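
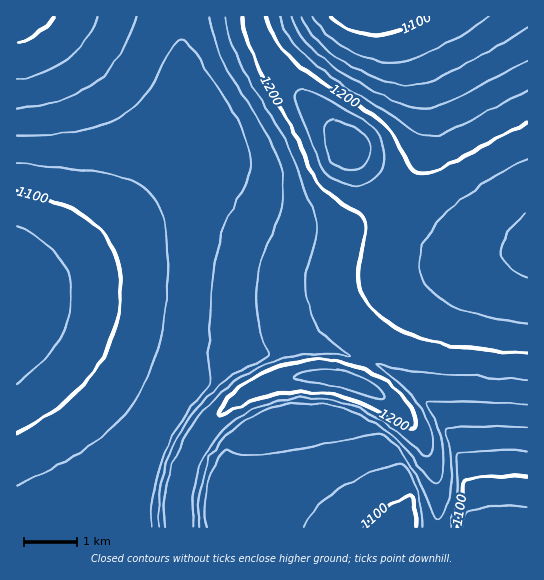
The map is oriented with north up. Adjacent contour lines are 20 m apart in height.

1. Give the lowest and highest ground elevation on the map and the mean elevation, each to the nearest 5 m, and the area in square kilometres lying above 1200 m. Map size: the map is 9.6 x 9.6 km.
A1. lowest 1060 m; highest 1255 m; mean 1155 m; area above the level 16.8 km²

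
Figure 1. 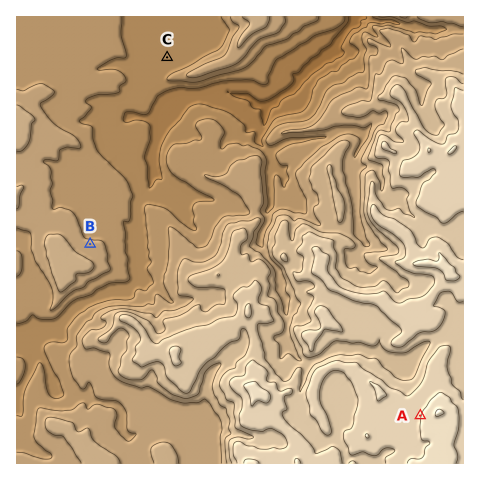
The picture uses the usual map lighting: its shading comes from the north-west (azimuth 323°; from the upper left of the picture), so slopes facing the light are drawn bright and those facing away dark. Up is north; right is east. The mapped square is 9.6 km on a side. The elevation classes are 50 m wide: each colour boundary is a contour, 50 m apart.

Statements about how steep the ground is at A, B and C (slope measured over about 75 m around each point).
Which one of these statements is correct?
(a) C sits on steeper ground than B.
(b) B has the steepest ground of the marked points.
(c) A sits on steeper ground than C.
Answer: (c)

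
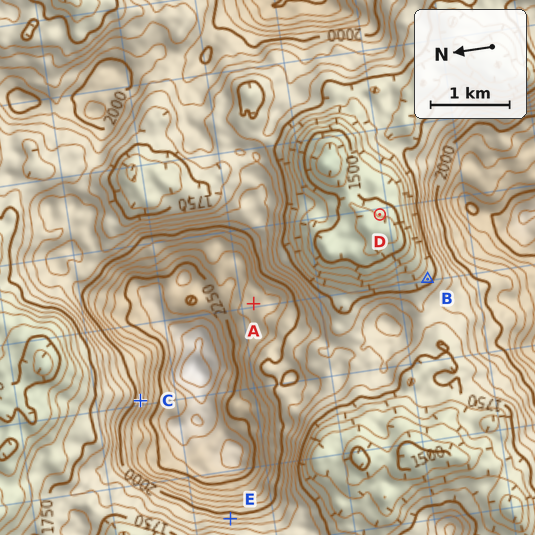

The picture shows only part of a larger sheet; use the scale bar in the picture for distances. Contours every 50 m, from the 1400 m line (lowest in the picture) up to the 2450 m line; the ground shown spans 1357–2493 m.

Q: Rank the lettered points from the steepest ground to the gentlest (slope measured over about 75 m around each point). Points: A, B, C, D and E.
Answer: C E B D A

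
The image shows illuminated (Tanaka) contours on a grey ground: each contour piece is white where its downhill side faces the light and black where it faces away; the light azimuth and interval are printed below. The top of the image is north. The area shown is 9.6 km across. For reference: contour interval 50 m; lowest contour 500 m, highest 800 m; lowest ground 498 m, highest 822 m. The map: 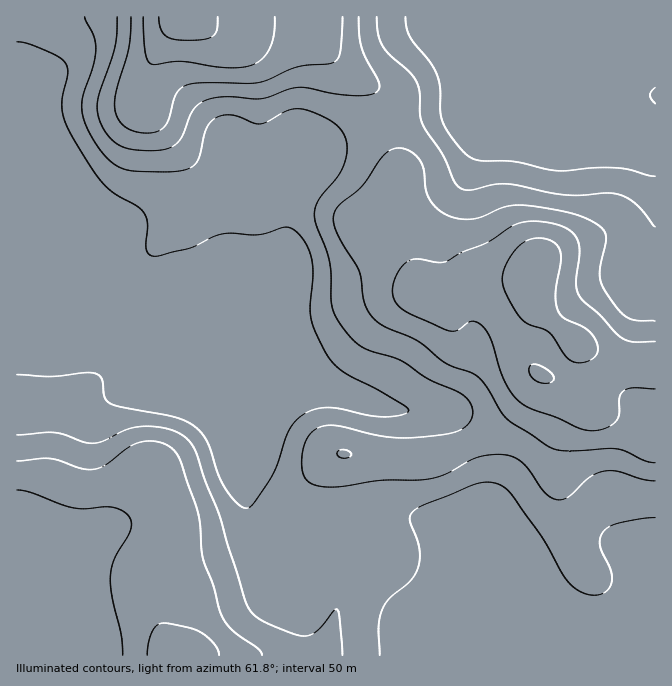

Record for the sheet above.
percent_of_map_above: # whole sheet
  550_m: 66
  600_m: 44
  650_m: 25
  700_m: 11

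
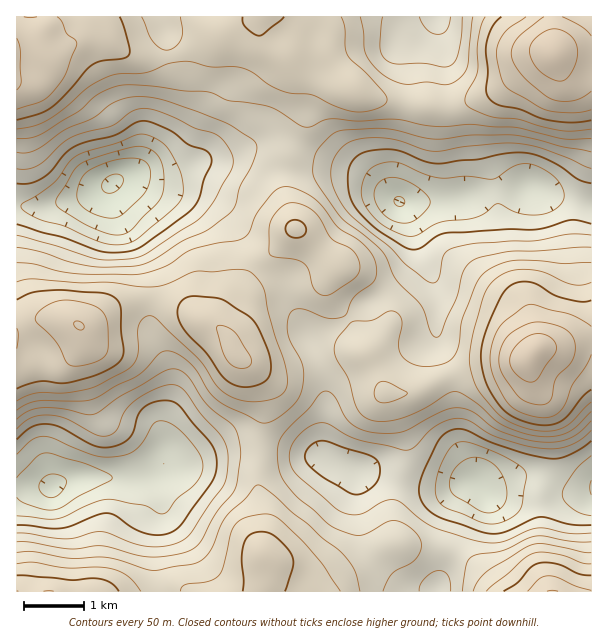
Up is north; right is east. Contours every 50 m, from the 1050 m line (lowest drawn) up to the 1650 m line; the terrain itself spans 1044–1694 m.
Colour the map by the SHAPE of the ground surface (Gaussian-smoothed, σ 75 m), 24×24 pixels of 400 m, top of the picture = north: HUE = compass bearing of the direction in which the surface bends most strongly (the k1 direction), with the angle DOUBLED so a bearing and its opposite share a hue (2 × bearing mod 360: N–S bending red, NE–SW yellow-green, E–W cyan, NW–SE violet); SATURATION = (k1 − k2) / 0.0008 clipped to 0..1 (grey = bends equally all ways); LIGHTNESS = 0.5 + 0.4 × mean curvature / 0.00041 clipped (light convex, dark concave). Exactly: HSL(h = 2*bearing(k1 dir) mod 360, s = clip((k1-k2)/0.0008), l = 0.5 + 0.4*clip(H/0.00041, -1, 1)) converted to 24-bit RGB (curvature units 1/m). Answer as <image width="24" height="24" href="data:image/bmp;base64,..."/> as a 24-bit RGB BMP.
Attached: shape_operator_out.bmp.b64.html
<image width="24" height="24" href="data:image/bmp;base64,Qk32BgAAAAAAADYAAAAoAAAAGAAAABgAAAABABgAAAAAAMAGAAATCwAAEwsAAAAAAAAAAAAAdme+i53MhmXu1tDqu5fbVBLxgZnpZWbIkDRzzURJy7+GUad7Za2Yq7KEnjuVmUpZi4Q5EBolFqqAOuFinVGJm8lvxt+UTzujl8G9bIG4dEOLwbJfqF9qQDmyjE27uBuhuTOdz6qk1ujZlKzSZZjBj3WutBvDzHC4orzQGUPtP//2XvL4JEjq3e7etsbXZibHqrN0iTSCljhi2rFQg4U9OkUqNiIwhjl8toe7uOO/19KsgHyfbIqaZEOYZzLAvrPXt9HjWqL3hdPeKWCNJEpT4vsxjIMoU4EwO3INGBAjsHVLzrGXxUmanEyMJ05vP36UeLF+3qldzeFmgIZfl2VqQVFvRDx82tZ/x8gmKGAaf4UsJA8ZQCUT9fEAd34SN3EJP0gVGCMQKEQAbGkAcl8MZYc2PXNmLEpLdkcy+NZPvvNPSZ14hkt8dDlHJyk56YIT77ovaYcrICMQIhEcTXQ33OtSvHcynqooRXxzWiJceT8kq7sHM8YAIYc5TDFPPTopQGIx4PFx/PmCNUIbMBsWYSMRMSwObqYR7s9oo25TRx9OJg0ObG4GVlYAkZoAYpcSDiMlLChEp1aZ2vHhuefhIjuXMiBLdUxYNpw1oOY0/7dAgzw1HRs7rSeOvn1yW8g/leUafUUnJwgrxCCWwi4u0rZgq/V9KO1CORNXKVZHEe4YY/QctZomJBMnIS5eo0OJxJtAc8Yd0dheubF8C0KxMiLD483iy7/a2pbMeEu/GQegTR6659rx2ezy3OrvymzhplH/n5L1h9DGrr1TiYpGQYCWDS1UTDqK2LSludmtf9+xnr/VKQ6TK1yNf8p/rczcvabx15/+KADZWCnn2dubzfeqxLpXzxvmUHXSdxfi67DO0srmrc7zVUXpKgVvMm15u+682/DnsOPaRUHCWQWpd1S4ld2LPL44NopgizKrlQDXUTjZ5d/s9uLVj2m8N47NbiaDWzF9w9usuuG4VlSndQ2NcAark+fRlPS4o9KfvLl1Qx1GQR9SRc+Ky7KY1m5tOWlHGylCPDRxULLBpuC18tnj4cb1slfjqUfvmbXx2evy5bjbuCq/JxWPUIXq2PPwmtnIu2dWuzQ3ahJkknw4EckOLX5L06uQk3zECx+IQFKsUrRRg9IxnekprmhcvCrddMq7fuTfjYHH5JfuzY//glT/XaXUnrdyq09TsXxyuDSFXSOd1J7A1KlnFW8sE/c9amqcPBRkOWhxkcK0rtDBstemUoZ7UDloar9wQ6ZCPJlPQKiaqUzL7i3rzFiywoR+iW2SvlN8ui5fWUw4WsJi28zhzeLvQcvsWxmtXSaRXcrBP+a0pNW8zZ7JzTrPZ2OshcCpqm+oaqNfMlg5IRIZhT07uISgzI+twWaYlD2U8xuj2aufU/6sifTj1vD1aDT0OwCKu6befsfZabCga6dIeU5QsV6Gia6XZl4KZXoXg4Y1Ui5BOCZNS4w/Z4U9pj82xVxIeUOHaJLO3+zg2/DnIsVviockIxAbOQ8mhsIWdGosiVshb6MkQVQ5hXA3x9AQq48APnoAHlMKGisbMVFCbUg+hHAmWncwtmtRtLZrMbZhtu9q66gvgjMcTSkOKAsRJykKl6oCOEgReaAdfLkkLiUcUi8RvWMA09GXvdSJPi8aHioJDywHFCMQ0ss6LqM9QW86zqhXo6hAybYS1rAZckAykxpFRSBQg2FFq807WHdNWbYshWQcIxEQYmUgybNQzN5GyJ5DiSmIqF2HH5p0EVVYaswuiZUzOlQrZMMlkaFSx4RezoIzeCsvWSEgYTBRZJ1Yv8R8aHlPiWosXy0fUS8xeLIxObEZgcJmpLFdP3K8jKvfhWjWHzpvV4VUrahpTa+RX7pmYnpVpZBX2VBnrgxewF6GPa/fhbHhqrPbqm3mzWTee1TKjnDIocSzkLmfs6Xo3MDgR5mvOWA9iC1MRkF+YLSQW7uie7WuoV+djVZ1g6tjWzjBt7jv0+n4psX/c4z+pqzuo0n/4I/3yHvidnXKzcverMvmUE2w3qS6pVnVozvSWU2/e8/reanWh2mobIlYV3VueJailsKtQZO2d+CnqOq8OiODSWKPUUuUTBFm4RRZ1XmSs3i0wOimVcamOjuptJaF2V3WclHQr/HyU3vbgjvXtGHDs5y+W3m7eMm7rq2RXnmijt1NlJgjHRgpYZhCXDVpIgdByZuhu7ffwsLq5+nifX/PejbazJXVc1HAjZrJiL2fVkKATyxpg73GtJvOuly6oa5ZVatVYXaMx8yelmehNjZ7UKJOHR1QGRZmkuCog8q9tYLD5urRuGbY"/>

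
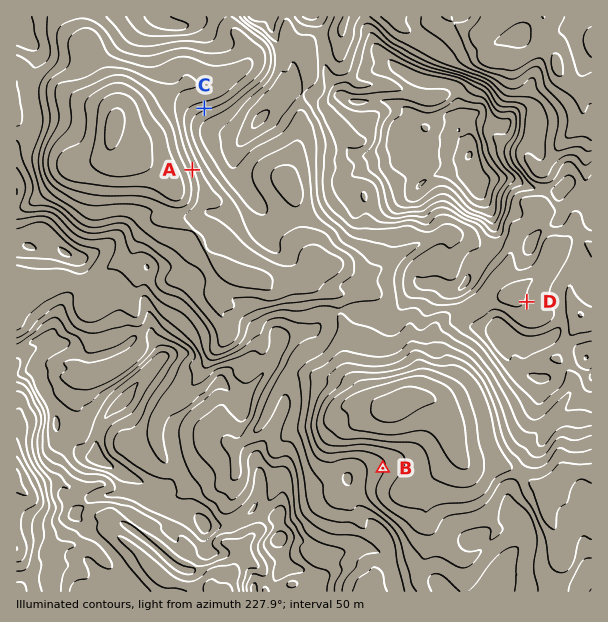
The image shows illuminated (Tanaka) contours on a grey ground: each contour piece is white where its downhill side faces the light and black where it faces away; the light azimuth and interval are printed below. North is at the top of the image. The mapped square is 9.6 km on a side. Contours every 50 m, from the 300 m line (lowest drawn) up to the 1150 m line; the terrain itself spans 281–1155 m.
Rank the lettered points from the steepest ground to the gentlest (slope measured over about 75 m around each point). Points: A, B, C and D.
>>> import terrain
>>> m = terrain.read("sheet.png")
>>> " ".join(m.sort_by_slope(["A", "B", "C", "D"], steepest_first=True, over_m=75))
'A C B D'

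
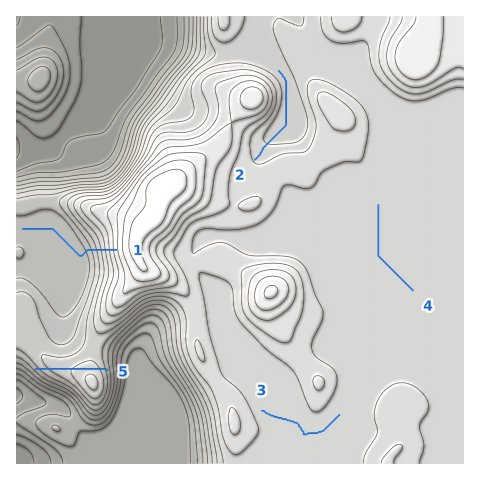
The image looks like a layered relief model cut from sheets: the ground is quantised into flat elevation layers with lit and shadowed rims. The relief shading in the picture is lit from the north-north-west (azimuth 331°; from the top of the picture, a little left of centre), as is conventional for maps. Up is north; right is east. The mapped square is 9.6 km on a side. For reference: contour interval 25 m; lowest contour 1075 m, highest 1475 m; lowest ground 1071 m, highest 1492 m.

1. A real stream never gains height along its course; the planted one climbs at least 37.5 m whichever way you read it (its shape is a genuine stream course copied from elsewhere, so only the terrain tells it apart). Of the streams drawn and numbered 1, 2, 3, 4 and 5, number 5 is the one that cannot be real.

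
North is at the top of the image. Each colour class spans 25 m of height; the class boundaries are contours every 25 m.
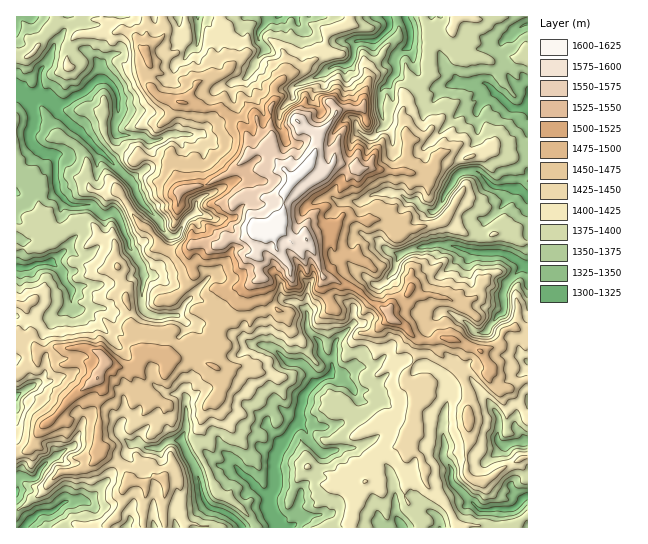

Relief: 1315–1620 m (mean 1420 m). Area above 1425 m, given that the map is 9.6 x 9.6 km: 39.1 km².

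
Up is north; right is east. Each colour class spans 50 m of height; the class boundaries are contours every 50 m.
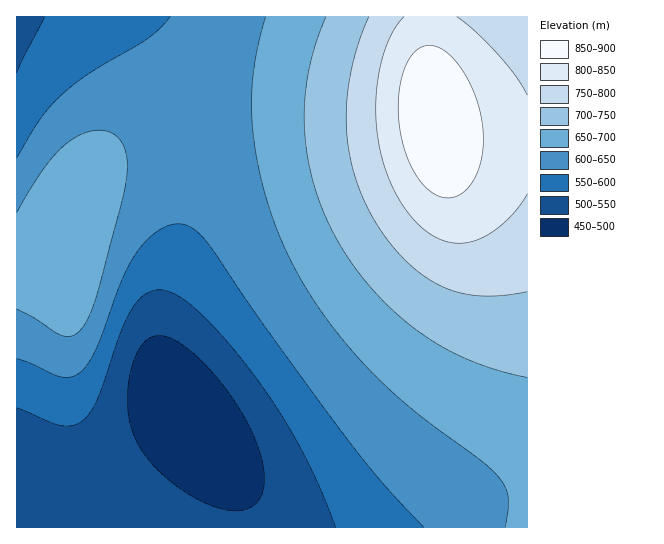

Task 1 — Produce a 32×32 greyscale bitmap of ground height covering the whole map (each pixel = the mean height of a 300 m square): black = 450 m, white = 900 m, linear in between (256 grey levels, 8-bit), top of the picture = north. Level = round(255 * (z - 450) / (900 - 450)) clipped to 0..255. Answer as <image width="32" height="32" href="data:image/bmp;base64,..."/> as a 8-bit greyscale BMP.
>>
<image width="32" height="32" href="data:image/bmp;base64,Qk02CAAAAAAAADYEAAAoAAAAIAAAACAAAAABAAgAAAAAAAAEAAATCwAAEwsAAAABAAAAAAAAAAAAAAEBAQACAgIAAwMDAAQEBAAFBQUABgYGAAcHBwAICAgACQkJAAoKCgALCwsADAwMAA0NDQAODg4ADw8PABAQEAAREREAEhISABMTEwAUFBQAFRUVABYWFgAXFxcAGBgYABkZGQAaGhoAGxsbABwcHAAdHR0AHh4eAB8fHwAgICAAISEhACIiIgAjIyMAJCQkACUlJQAmJiYAJycnACgoKAApKSkAKioqACsrKwAsLCwALS0tAC4uLgAvLy8AMDAwADExMQAyMjIAMzMzADQ0NAA1NTUANjY2ADc3NwA4ODgAOTk5ADo6OgA7OzsAPDw8AD09PQA+Pj4APz8/AEBAQABBQUEAQkJCAENDQwBEREQARUVFAEZGRgBHR0cASEhIAElJSQBKSkoAS0tLAExMTABNTU0ATk5OAE9PTwBQUFAAUVFRAFJSUgBTU1MAVFRUAFVVVQBWVlYAV1dXAFhYWABZWVkAWlpaAFtbWwBcXFwAXV1dAF5eXgBfX18AYGBgAGFhYQBiYmIAY2NjAGRkZABlZWUAZmZmAGdnZwBoaGgAaWlpAGpqagBra2sAbGxsAG1tbQBubm4Ab29vAHBwcABxcXEAcnJyAHNzcwB0dHQAdXV1AHZ2dgB3d3cAeHh4AHl5eQB6enoAe3t7AHx8fAB9fX0Afn5+AH9/fwCAgIAAgYGBAIKCggCDg4MAhISEAIWFhQCGhoYAh4eHAIiIiACJiYkAioqKAIuLiwCMjIwAjY2NAI6OjgCPj48AkJCQAJGRkQCSkpIAk5OTAJSUlACVlZUAlpaWAJeXlwCYmJgAmZmZAJqamgCbm5sAnJycAJ2dnQCenp4An5+fAKCgoAChoaEAoqKiAKOjowCkpKQApaWlAKampgCnp6cAqKioAKmpqQCqqqoAq6urAKysrACtra0Arq6uAK+vrwCwsLAAsbGxALKysgCzs7MAtLS0ALW1tQC2trYAt7e3ALi4uAC5ubkAurq6ALu7uwC8vLwAvb29AL6+vgC/v78AwMDAAMHBwQDCwsIAw8PDAMTExADFxcUAxsbGAMfHxwDIyMgAycnJAMrKygDLy8sAzMzMAM3NzQDOzs4Az8/PANDQ0ADR0dEA0tLSANPT0wDU1NQA1dXVANbW1gDX19cA2NjYANnZ2QDa2toA29vbANzc3ADd3d0A3t7eAN/f3wDg4OAA4eHhAOLi4gDj4+MA5OTkAOXl5QDm5uYA5+fnAOjo6ADp6ekA6urqAOvr6wDs7OwA7e3tAO7u7gDv7+8A8PDwAPHx8QDy8vIA8/PzAPT09AD19fUA9vb2APf39wD4+PgA+fn5APr6+gD7+/sA/Pz8AP39/QD+/v4A////ACgpKywsLCwrKSclIyAfHyElKjA3PURJTlNXW19jaXB5JScpKioqKigmJCAeGxobHiMqMjlBR01SV1teYmZrcHUlJykqKiooJiMfGxgWFhgdIyw0PUVMUVZbX2JmaW1xdCYpKisrKicjHxoVEhASFhwlLzhBSVBWW19jZmptcHN2KSwuLy0qJSAaFA8NDA8WHigzPUZOVVpfY2dqbnF0dnguMDIzMSskHBUPCgkKEBgiLTlDTFNaX2Roa29ydXh6fDM2OTk1LSMZEQoHBwsSHCg0P0lRWF5jaGxwc3Z5fH6AOj1BQTwwIxYNCAYIDhgjLztGT1ddY2htcXR4e36Ag4RCRkpKQzUkFgwICAwVHys3QkxVXGJobXF2eX2Ag4WHiUtQVFVNOycXDgsNEx0oND9JU1phZ2xxdnt/goaIi4yOVlpfYFdDLBsSERQcJjE8R1BYYGZscXZ7gISIi46QkpNgZWpsYkw0IhkZHiYwOkVOVl5ka3F2fIGGio6SlJaXmGpudHVrVjwqIiIoMDlDTFRcYmlvdXuBh4yRlZibnJ2ecnZ7fXRfRjMsLDI5QkpSWWBnbXR6gYeNkpicoKKjo6N3fIGDemZPPTY2O0FJUFdeZGtyeX+GjZOan6SoqqqqqXuAhYd/bVhHPz9DSE5VW2Job3Z9hIyTmqGorbCysbCvfYKHiYJzX1BIR0lOU1lfZWxzeoKKkZmhqbG2urq5t7R9g4iKhXdmWFBNT1JWXGJob3d+h4+XoKmyusDDw8C9unuCiIqGemteVlNTVlleZGtyeoKLlJ2msbvFy83Lx8O/d4CHiYZ9cGRcWFdZXGFnbnV+ho+Zoq24xM/W19TOycRxfISHhX5zaGBcWlteY2lweIGKk52ns8DO2eDg29TNyGp2f4SDfXVrZF9dXWBla3J6g42Woay5x9bj6uni2dHLYW54fn98dW1mYV9fYmZtdHyFj5mksL7O3+zy8Ofd1M1YZnB3enhzbWdjYWFjaG51foeRm6azwtPl8/n16t/VzlBdaG9zc3BsZ2RiYmRpb3Z/iJKcqLXF1+r4/ffs39XOSlVfZ2ttbGlmY2JjZWpwd3+Jk52otsba7fv+9+ve1M1ETldeY2ZnZmRiYmNlanB3f4mSnai2x9vu+vz06NvSyz9IT1ZbX2FhYWBhYmVqcHd/iJGbp7TF2ez3+O/j187IPEJJT1RYW1xdXl9hZWlvdn6HkJqlssPW5/Hx6NzSysQ5PkNJTlJVWFpbXWBjaG51fYWOl6Kvv9Dg6Off1cvFwDY7P0RJTVBTVlhbXmJnbXN7g4uUnqq5ydfe3dbNxb+7NTg8QEVJTFBTVllcYWZrcnmAiJGaprPBzdPSy8S+ubY="/>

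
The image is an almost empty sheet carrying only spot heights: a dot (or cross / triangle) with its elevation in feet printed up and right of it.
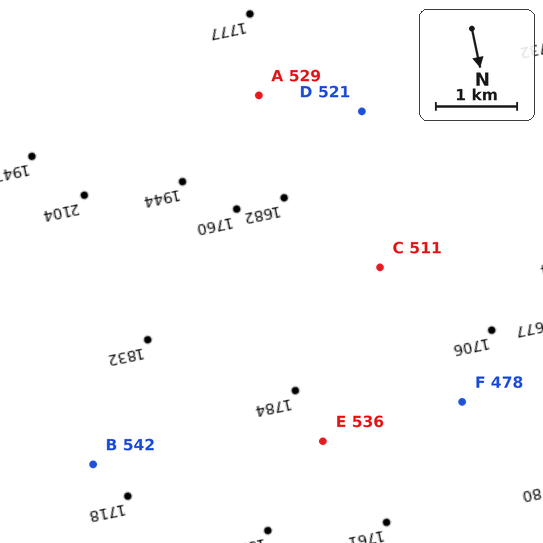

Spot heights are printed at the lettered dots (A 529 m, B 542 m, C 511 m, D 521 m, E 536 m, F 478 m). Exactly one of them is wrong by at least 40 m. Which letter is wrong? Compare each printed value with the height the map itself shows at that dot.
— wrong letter F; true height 528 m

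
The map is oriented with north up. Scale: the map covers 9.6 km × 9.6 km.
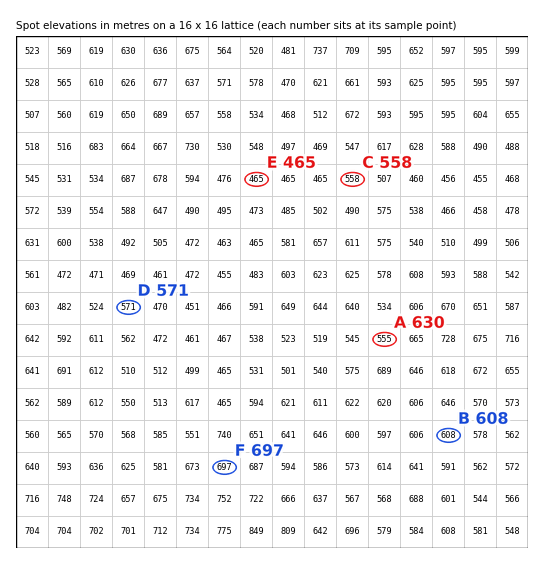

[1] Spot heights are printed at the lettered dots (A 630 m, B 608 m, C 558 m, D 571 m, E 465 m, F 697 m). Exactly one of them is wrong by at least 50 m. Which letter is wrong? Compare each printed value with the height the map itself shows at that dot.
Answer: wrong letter A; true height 555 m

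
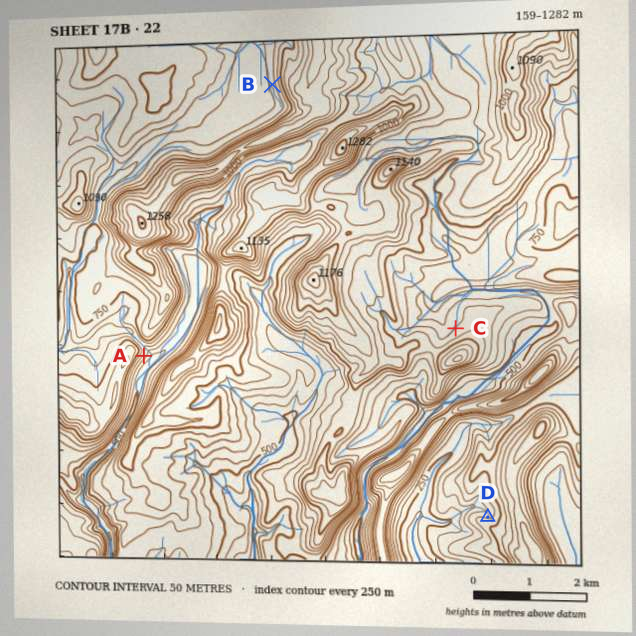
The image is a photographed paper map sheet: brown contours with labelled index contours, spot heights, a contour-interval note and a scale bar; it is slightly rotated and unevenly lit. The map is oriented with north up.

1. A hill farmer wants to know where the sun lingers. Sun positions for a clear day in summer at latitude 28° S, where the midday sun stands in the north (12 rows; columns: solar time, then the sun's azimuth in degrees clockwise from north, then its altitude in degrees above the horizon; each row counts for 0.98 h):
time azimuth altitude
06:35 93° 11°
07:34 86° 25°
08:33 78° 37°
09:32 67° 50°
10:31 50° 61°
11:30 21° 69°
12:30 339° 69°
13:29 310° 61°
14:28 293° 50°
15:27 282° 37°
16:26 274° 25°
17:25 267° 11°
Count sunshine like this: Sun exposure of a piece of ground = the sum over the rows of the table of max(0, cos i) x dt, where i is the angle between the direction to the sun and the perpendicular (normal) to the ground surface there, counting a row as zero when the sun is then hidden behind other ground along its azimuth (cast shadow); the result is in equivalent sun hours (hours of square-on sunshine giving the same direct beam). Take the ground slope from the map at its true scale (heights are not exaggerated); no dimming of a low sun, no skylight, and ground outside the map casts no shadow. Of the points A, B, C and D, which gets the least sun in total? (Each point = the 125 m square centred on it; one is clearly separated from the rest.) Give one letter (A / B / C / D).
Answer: A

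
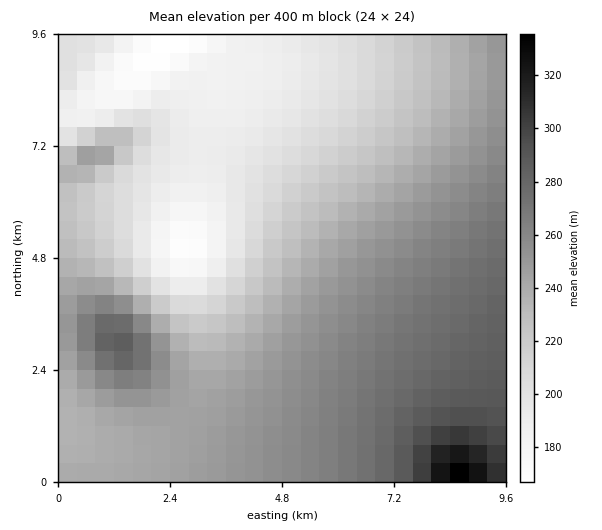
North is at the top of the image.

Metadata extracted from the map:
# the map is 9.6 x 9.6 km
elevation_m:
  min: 165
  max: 340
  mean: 235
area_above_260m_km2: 22.5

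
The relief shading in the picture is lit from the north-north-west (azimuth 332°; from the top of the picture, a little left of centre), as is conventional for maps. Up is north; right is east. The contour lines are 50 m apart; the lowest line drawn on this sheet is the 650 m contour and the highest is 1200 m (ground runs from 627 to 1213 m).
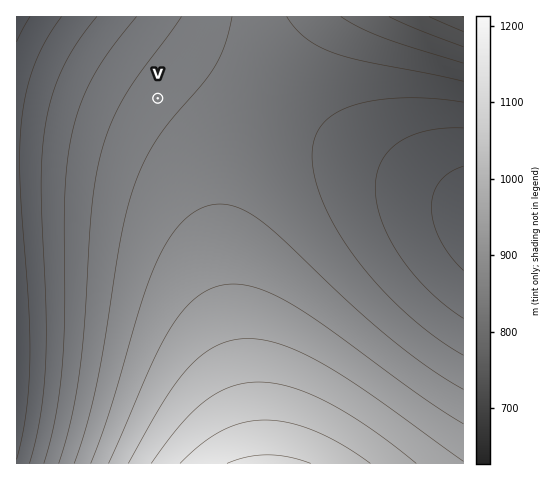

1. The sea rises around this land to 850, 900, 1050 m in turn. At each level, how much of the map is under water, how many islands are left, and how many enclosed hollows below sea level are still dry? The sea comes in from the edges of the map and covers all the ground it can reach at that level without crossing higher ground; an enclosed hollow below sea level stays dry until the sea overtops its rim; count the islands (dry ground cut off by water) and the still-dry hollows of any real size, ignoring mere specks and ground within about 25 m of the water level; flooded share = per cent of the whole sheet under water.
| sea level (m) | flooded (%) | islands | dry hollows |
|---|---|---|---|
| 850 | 25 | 0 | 0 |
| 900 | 41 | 0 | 0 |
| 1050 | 86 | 0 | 0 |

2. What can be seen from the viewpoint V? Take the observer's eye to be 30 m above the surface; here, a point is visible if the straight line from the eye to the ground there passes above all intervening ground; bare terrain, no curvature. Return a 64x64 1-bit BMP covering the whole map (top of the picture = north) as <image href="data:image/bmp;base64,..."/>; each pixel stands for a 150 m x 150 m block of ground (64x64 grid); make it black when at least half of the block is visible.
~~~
<image width="64" height="64" href="data:image/bmp;base64,Qk0+AgAAAAAAAD4AAAAoAAAAQAAAAEAAAAABAAEAAAAAAAACAAATCwAAEwsAAAIAAAAAAAAA////AAAAAAAAf////////wB/////////AH////////8AP////////gA////////8AB////////gAH///////4AAf///////AAA///////4AAD///////AAAP//////4AAAf//////AAAB//////4AAAH//////AAAAf/////4AAAA//////AAAAD/////4AAAAP/////AAAAA/////4AAAAB/////AAAAAH////4AAAAAf////AAAAAB////4AAAAAH////AAAAAAf///4AAAAAB////AAAAAAD///4AAAAAAP///AAAAAAA///8AAAAAAD///gAAAAAAP//8AAAAAAB///gAAAAAAH//8AAAAAAAf//wAAAAAAB//+AAAAAAAH//wAAAAAAA///AAAAAAAD//4AAAAAAAP//gAAAAAAB//+AAAAAAAH//wAAAAAAAf//AAAAAAAD//8AAAAAAAP//wAAAAAAB///AAAAAAAH//8AAAAAAAf//wAAAAAAD///gAAAAAAP//+AAAAAAB///8AAAAAAH///wAAAAAAf///gAAAAAB////gAAAAAH////gAAAAAf////8AAfwB/////////AH////////8Af////////wB/////////AD////////8AH////////wAP////////AAf///////8AAf///////w=="/>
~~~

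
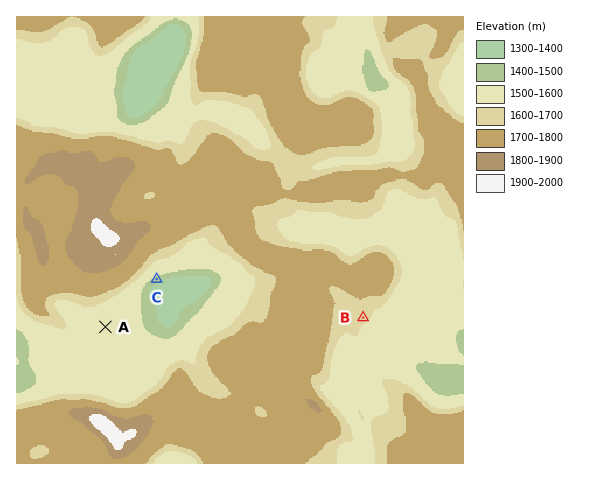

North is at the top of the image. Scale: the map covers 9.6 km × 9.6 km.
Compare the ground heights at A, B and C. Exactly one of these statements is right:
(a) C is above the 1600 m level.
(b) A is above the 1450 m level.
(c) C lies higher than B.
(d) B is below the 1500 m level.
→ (b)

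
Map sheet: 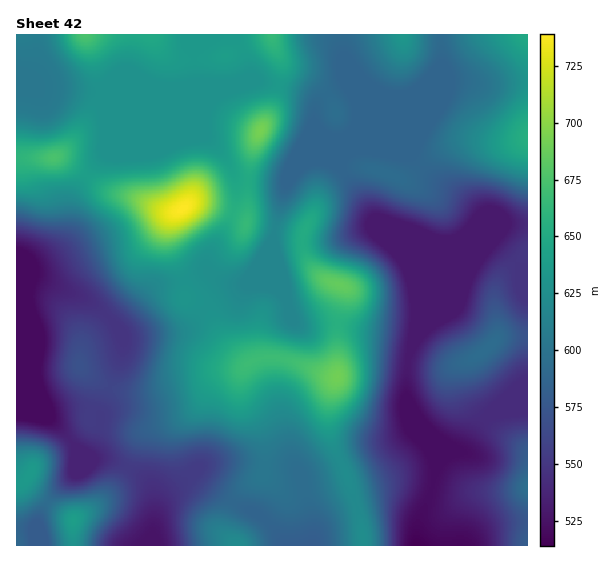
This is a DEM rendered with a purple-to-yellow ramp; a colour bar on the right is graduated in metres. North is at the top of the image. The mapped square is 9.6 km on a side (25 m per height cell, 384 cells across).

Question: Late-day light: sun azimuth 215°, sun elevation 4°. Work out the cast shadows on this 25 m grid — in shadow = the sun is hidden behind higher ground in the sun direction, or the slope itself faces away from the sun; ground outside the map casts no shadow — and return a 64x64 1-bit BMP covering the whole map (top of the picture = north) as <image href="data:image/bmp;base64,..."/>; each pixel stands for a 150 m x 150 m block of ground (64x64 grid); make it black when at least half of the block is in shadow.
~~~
<image width="64" height="64" href="data:image/bmp;base64,Qk0+AgAAAAAAAD4AAAAoAAAAQAAAAEAAAAABAAEAAAAAAAACAAATCwAAEwsAAAIAAAAAAAAA////AAAAAAAAQAAAAAcAAAAAAAwABwAAAAAAHAAPAAAAAAAcAA+AAAGAAAAAD4AAB+AAAAAPgAAH8AAAAA+AAA/4AAAAHwAAD/gAAAAeAAAP+AAAAD4AAB54AAAAPgAAfgAAAAA+AAD+AAAAAD8AAP4AAAAAPwAA/wAAAAAHAAD/AAAAAAAAAH4AAAAAAAAAHgAAAAAAAAAAAAAAAAAAAAAAAAAAAAAAAAAAAAAcAAAAAAAAAD4AAAAAAAAAfgAAAAAAAAB/AAAAAAAAeH8AAAAAAAH4fwAAAAAAAfgfgAAAAAAA8A+AAAAAAAAAB4AGAAAAAAADwAYAAAAAAAfAAAAAAAAAD8AAAAAAAAAfwAAAAAAAAP/AAAAAAAAD/8AAAAAAAAf/wAAAAAAAB//AAAAAAAAH/8AAAAAAAAP/wAAAAAAAAf/gAAAAAAAA/8AAAAAAAwB/wAAAAAADgz8AAAAAAcODmAAAAAHj48OAAAAAB/fhw4AAAAAH/+DBAAAAAAH/8AAAAAAAAH/gAAAAAAAAA+AAAAAAfAAB4AAAAAD8AAAAAAAAAHwAAAAAAAAAMAAAAeAAAAAAAAAD4AAAAAAAAAHwAAAAAAAAAPAAAAAAAAAAMAAAAAAAAAAAAAAAAAAAAAAAAAAAAAAAAAAAAAAAAAAwAAAAAAAAADgAAAAAAAAAOAAAAA=="/>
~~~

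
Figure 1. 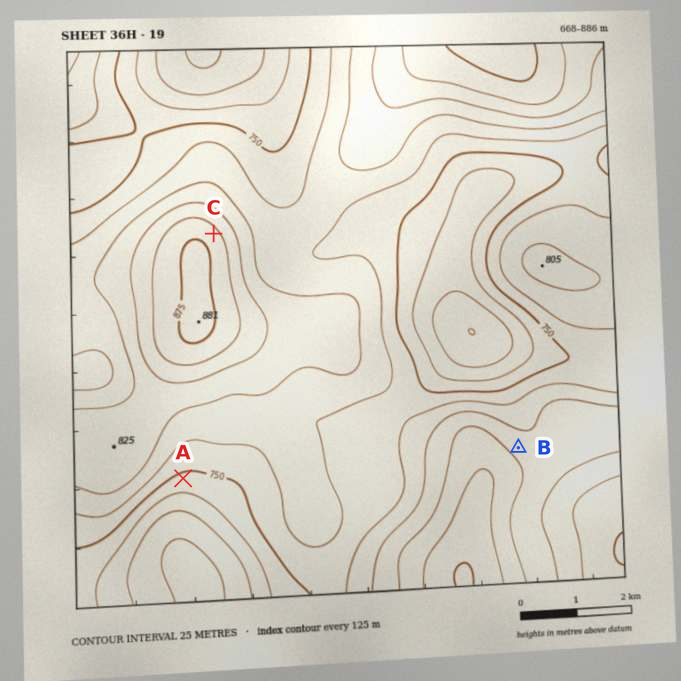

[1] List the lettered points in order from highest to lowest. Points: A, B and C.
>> C B A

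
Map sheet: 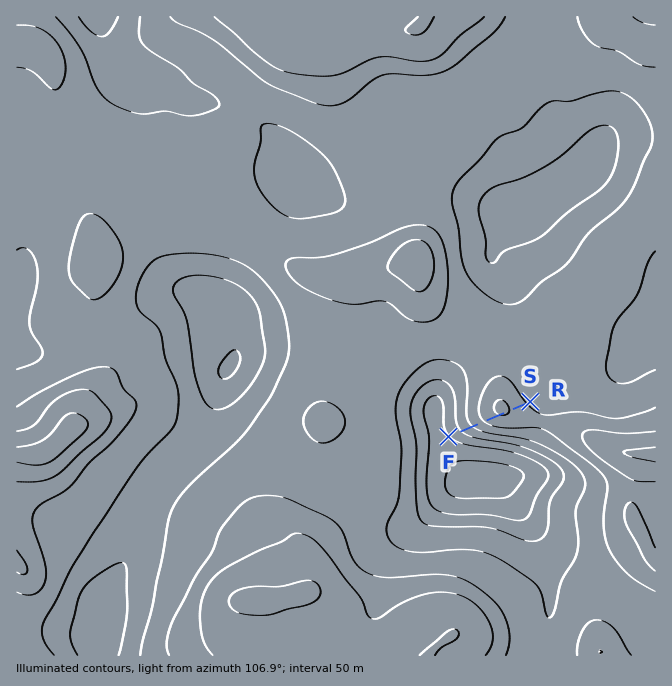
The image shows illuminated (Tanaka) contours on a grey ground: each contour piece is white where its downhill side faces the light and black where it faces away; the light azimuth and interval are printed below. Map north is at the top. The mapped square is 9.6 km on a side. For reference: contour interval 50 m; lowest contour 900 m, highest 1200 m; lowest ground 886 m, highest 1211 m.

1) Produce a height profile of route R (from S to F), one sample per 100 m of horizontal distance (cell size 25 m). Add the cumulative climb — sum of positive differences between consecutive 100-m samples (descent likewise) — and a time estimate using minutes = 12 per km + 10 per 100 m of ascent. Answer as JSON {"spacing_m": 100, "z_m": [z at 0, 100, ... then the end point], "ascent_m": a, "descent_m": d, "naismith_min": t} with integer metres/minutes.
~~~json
{"spacing_m": 100, "z_m": [1011, 991, 971, 954, 947, 950, 965, 987, 1013, 1039, 1066, 1094, 1122, 1147, 1153], "ascent_m": 206, "descent_m": 64, "naismith_min": 37}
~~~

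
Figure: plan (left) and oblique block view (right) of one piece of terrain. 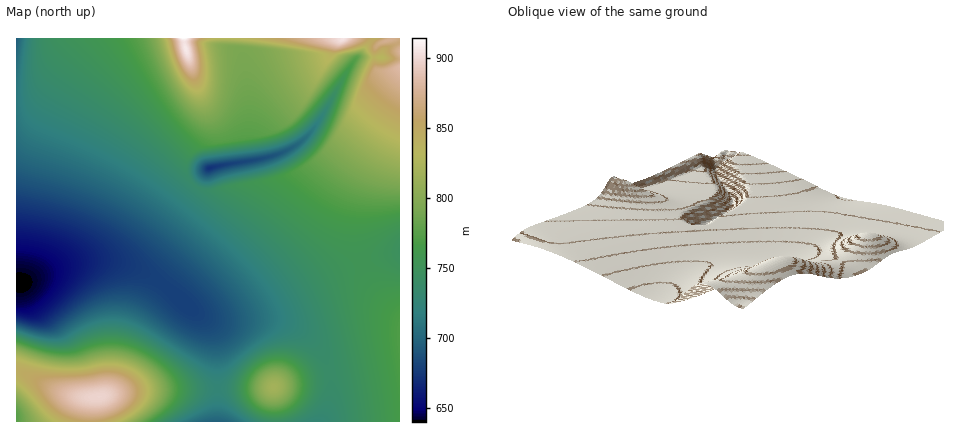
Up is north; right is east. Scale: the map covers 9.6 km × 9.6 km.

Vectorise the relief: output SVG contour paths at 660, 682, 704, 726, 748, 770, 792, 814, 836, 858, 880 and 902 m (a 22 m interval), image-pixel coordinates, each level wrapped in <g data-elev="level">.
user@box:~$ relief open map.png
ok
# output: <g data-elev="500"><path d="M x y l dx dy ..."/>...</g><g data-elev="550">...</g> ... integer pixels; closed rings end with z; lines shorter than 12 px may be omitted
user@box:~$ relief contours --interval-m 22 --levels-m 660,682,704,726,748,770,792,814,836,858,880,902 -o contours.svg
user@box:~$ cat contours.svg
<g data-elev="660"><path d="M16 229l28 5 21 8 13 10 4 6 1 6-2 8-7 12-14 16-14 13-12 5-18-3"/></g><g data-elev="682"><path d="M16 192l36 8 24 8 22 9 22 11 19 14 57 50 11 14 3 10-1 6-5 2-6 1-6-1-14-7-28-24-12-4-12-1-16 2-16 7-45 31-13 0-20-6"/><path d="M207 173l-2-1-1-4 4-3 39-3z"/></g><g data-elev="704"><path d="M195 422l21-5 8 1 10 4"/><path d="M204 179l-4-4-2-5 2-6 4-3 66-10 16-4 18-7-11 10-19 11-16 5-32 7-16 6z"/><path d="M16 144l5 6 7 4 48 16 36 16 26 14 26 18 38 30 30 28 18 26 5 10 2 8-3 10-10 12-14 11-12 4-10-2-14-5-19-10-33-22-20-7-14 0-14 3-14 7-19 13-7 1-15-1-23-6"/><path d="M20 38l-4 24"/></g><g data-elev="726"><path d="M173 422l21-12 24-18 22 20 14 10"/><path d="M202 185l-6-5-4-8 2-8 6-6 6-2 58-8 18-5 18-9 22-21 2 1-5 14-9 14-10 10-12 8-24 10-36 8-18 7z"/><path d="M30 38l-2 42 2 14 6 8 10 8 58 29 32 19 32 24 66 52 26 24 19 24 14 24 4 10 1 8-2 6-4 4-28 11-14 10-32 30-27-21-29-19-20-12-16-7-14-1-14 1-14 5-17 9-9 2-16-2-26-8"/></g><g data-elev="748"><path d="M160 422l15-10 9-8 5-10 1-8-3-8-8-8-13-11-16-11-18-9-16-3-20 1-24 10-10 1-20-2-26-9"/><path d="M270 418l12 0 12-4 11-8 6-12 3-12-3-12-7-10-10-6-16-2-14 4-14 10-10 14-1 12 5 12 12 9z"/><path d="M400 261l-5-9 1-6 4-5"/><path d="M58 38l11 12 53 48 66 62 14-8 62-9 24-8 17-11 29-34 4-2-6 19-9 23-9 14-10 11-12 9-14 7-44 13-8 4 32 19 25 19 29 26 15 18 9 20 14 54 10 44 5 34"/></g><g data-elev="770"><path d="M149 422l13-10 8-8 5-8 2-6-2-8-5-8-9-10-13-8-16-8-14-3-18 0-24 8-14 1-18-3-28-9"/><path d="M272 412l10-1 8-5 7-6 4-10 0-8-3-10-6-6-10-4-10 0-10 4-9 8-5 10 0 10 5 8 9 7z"/><path d="M400 322l-2 12 2 20"/><path d="M130 38l23 44 19 30 20 22 10 7 6 4 56-7 14-4 12-5 14-13 36-42 12-11-17 51-10 24-12 16-22 20 29 22 24 12 24 4 32-3"/></g><g data-elev="792"><path d="M139 422l19-16 6-8 2-6-1-8-4-8-7-7-10-7-14-7-16-3-16 1-22 6-18 0-18-4-24-8"/><path d="M268 404l8 0 6-2 5-4 4-6 1-6-1-6-3-6-6-3-6-2-8 2-7 5-4 6-1 6 2 7 4 5z"/><path d="M16 401l8 11 4 10"/><path d="M151 38l14 36 13 22 14 18 8 4 6 2 9-3 7-9 6-14 8-33 6-7 4 1 8 6 40 55 10-8 44-50 6-4 6 0 2 4-36 92 15 14 19 12 18 7 22 4"/></g><g data-elev="814"><path d="M128 422l19-14 6-8 3-6-1-8-3-6-12-13-14-6-14-2-12 1-22 4-20 0-18-4-24-7"/><path d="M271 394l5-1 4-4 0-5-4-4-5 0-4 4 0 6z"/><path d="M16 391l11 11 15 20"/><path d="M160 38l11 30 8 16 11 13 10 5 4-1 3-3 5-10 1-20-3-22 3-4 13 0 22 1 50 9 3 2 8 22 5 9 28-29 20-5 5 7-13 30-10 30 0 7 11 11 15 11 14 8 16 6"/></g><g data-elev="836"><path d="M116 422l20-12 5-6 4-8 1-6-2-6-4-7-8-5-10-5-12-1-30 4-24 0-18-3-22-6"/><path d="M16 380l12 11 20 22 11 9"/><path d="M380 60l-3-2 0-2 5-1 3 3z"/><path d="M166 38l8 24 7 14 9 10 6 3 6-3 3-10 0-14-3-18 2-3 8-3"/><path d="M246 39l65 11 13 2 6 4 36-9 7 11-12 26-5 13 0 5 20 18 24 14"/></g><g data-elev="858"><path d="M87 420l21-2 10-5 9-5 6-6 3-8 0-6-3-6-11-7-14-2-26 3-32 2-9 4-1 4 3 6 13 17 14 8z"/><path d="M171 38l11 29 6 9 6 3 4-3 2-6 0-12-3-16 4-4"/><path d="M283 38l53 13 19-5 12-8"/><path d="M381 38l-7 6 0 6 2 0 6-4 8 0 1 6 4 8-9 5-12 1-4 6-1 8 13 15 18 12"/></g><g data-elev="880"><path d="M85 412l17 0 13-6 8-8 1-6-1-4-7-5-10-2-34 5-10 4-2 6 5 6 9 6z"/><path d="M400 64l-6 4 6 7"/><path d="M174 38l8 23 4 6 4 2 4-1 1-4 0-10-3-12 3-4"/><path d="M312 38l10 6 16 4 12-4 7-6"/></g><g data-elev="902"><path d="M179 38l3 4 2 10 4 5 2-1 0-4-3-10 2-4"/></g>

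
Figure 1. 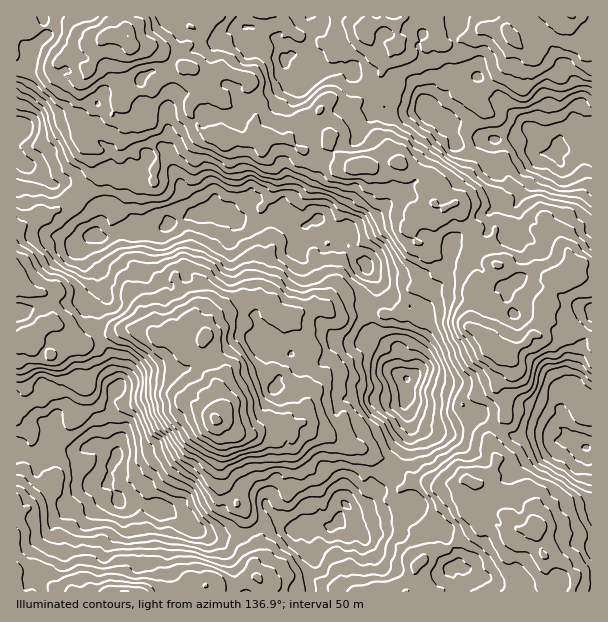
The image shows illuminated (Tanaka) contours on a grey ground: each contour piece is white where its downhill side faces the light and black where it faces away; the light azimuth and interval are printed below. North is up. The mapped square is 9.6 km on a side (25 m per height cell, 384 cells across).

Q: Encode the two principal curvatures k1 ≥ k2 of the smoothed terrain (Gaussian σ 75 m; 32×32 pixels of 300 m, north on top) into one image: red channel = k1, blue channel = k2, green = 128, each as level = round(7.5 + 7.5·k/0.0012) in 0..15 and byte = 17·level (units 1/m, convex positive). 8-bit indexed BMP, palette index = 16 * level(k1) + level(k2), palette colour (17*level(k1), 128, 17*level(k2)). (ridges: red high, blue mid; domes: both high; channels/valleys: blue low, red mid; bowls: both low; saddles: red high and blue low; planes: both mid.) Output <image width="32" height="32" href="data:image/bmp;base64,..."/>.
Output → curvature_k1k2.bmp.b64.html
<image width="32" height="32" href="data:image/bmp;base64,Qk02CAAAAAAAADYEAAAoAAAAIAAAACAAAAABAAgAAAAAAAAEAAATCwAAEwsAAAABAAAAAAAAAIAAABGAAAAigAAAM4AAAESAAABVgAAAZoAAAHeAAACIgAAAmYAAAKqAAAC7gAAAzIAAAN2AAADugAAA/4AAAACAEQARgBEAIoARADOAEQBEgBEAVYARAGaAEQB3gBEAiIARAJmAEQCqgBEAu4ARAMyAEQDdgBEA7oARAP+AEQAAgCIAEYAiACKAIgAzgCIARIAiAFWAIgBmgCIAd4AiAIiAIgCZgCIAqoAiALuAIgDMgCIA3YAiAO6AIgD/gCIAAIAzABGAMwAigDMAM4AzAESAMwBVgDMAZoAzAHeAMwCIgDMAmYAzAKqAMwC7gDMAzIAzAN2AMwDugDMA/4AzAACARAARgEQAIoBEADOARABEgEQAVYBEAGaARAB3gEQAiIBEAJmARACqgEQAu4BEAMyARADdgEQA7oBEAP+ARAAAgFUAEYBVACKAVQAzgFUARIBVAFWAVQBmgFUAd4BVAIiAVQCZgFUAqoBVALuAVQDMgFUA3YBVAO6AVQD/gFUAAIBmABGAZgAigGYAM4BmAESAZgBVgGYAZoBmAHeAZgCIgGYAmYBmAKqAZgC7gGYAzIBmAN2AZgDugGYA/4BmAACAdwARgHcAIoB3ADOAdwBEgHcAVYB3AGaAdwB3gHcAiIB3AJmAdwCqgHcAu4B3AMyAdwDdgHcA7oB3AP+AdwAAgIgAEYCIACKAiAAzgIgARICIAFWAiABmgIgAd4CIAIiAiACZgIgAqoCIALuAiADMgIgA3YCIAO6AiAD/gIgAAICZABGAmQAigJkAM4CZAESAmQBVgJkAZoCZAHeAmQCIgJkAmYCZAKqAmQC7gJkAzICZAN2AmQDugJkA/4CZAACAqgARgKoAIoCqADOAqgBEgKoAVYCqAGaAqgB3gKoAiICqAJmAqgCqgKoAu4CqAMyAqgDdgKoA7oCqAP+AqgAAgLsAEYC7ACKAuwAzgLsARIC7AFWAuwBmgLsAd4C7AIiAuwCZgLsAqoC7ALuAuwDMgLsA3YC7AO6AuwD/gLsAAIDMABGAzAAigMwAM4DMAESAzABVgMwAZoDMAHeAzACIgMwAmYDMAKqAzAC7gMwAzIDMAN2AzADugMwA/4DMAACA3QARgN0AIoDdADOA3QBEgN0AVYDdAGaA3QB3gN0AiIDdAJmA3QCqgN0Au4DdAMyA3QDdgN0A7oDdAP+A3QAAgO4AEYDuACKA7gAzgO4ARIDuAFWA7gBmgO4Ad4DuAIiA7gCZgO4AqoDuALuA7gDMgO4A3YDuAO6A7gD/gO4AAID/ABGA/wAigP8AM4D/AESA/wBVgP8AZoD/AHeA/wCIgP8AmYD/AKqA/wC7gP8AzID/AN2A/wDugP8A/4D/AOjVooPEk7XQxINQcOBAYLX1cpOUo8Kipeal6NTHs7Vh1ILXk8elxaWkYYH1tGF0g/iUc8fno2Dn++m2pLhwoHLXt7ellNWlhZWV9/fFopTnxJG1+aWTk6DRppRjs5DHxaXXttellLelxfn49fTh5frV+ujIx6Sk6OeCpGJyYpVylJTYldb65vf59oOSQOX0tbbE+baVw/nUgYK1pJODlaeD07PIuPemxKb6k6Cx+MWSptf5krWh5XCDk7WngnJwobPGYMa35qO3pLaisNnG+MSUxOe0xaKwgWBgtLWhhLbY9Nezx5P6tZTElKWQyLWUcdi2gXCgw7WmoveAcqTq1uqitcLW2PjZ5MdyYmBQoKJhopCTc5T46Pn2hJD2xOvX+aLY1oC2tfmUUqRAMKPVkYJixXORhPfVxaL10mCmuOZQtJPXtLHy4INhcLNwYuXYtZHJwvj3+telUNTTwdXG1aPQ++SCof76k4GFhIGU1/qTc6SUkqT51ZTm1ZGScPnq94DCkPbE5/n00+XmkXH1k7bFlGK0+vj695SkkmCx+eizYrDBYKDlxoGSpJLxxfrV2IDG1sPE1ue2pnJQkbCQscKQkMKi84BwYIGlUJLn2JWStOa06dTFstRQYHLGkKKksPzSksjW6KSEtWGDg7S2gnCxYJLicJG25pCy1/nXcKX5kKCAxMbXoabYtYKjsXFw1ZGBo7H1s5XGtXGmtqWixMWSw3HT5ZSUtXG0geeldIPpyIKi+fe0xca1lLLVtnNwgnKm+fqkg1Czk1Bz98a01Pq2tfL92bKQs8e1cJDFuIBg9/fo9/vz9/bqssbYt4Rh55Wm1eK2YILG6YHG98iVkLaiopS356Lp5fr017fq5NbV+fT715JgpIK14qWjo5KDldZyoIDG16W11Mfo2Maj2MXn+aSi1KSlYkCC1dejYHGjltf4w6SUk0Ci09fm5PnD+aKTxrO117Zxk3PUk8O16bL656XFpKbHkfWj5ZK0kZCjoZBQYMFQwHCz1Nih2Mf6ssKlx0CCpLXn5qPEYMJgxICzwvTEk1CkxfrlxaHp6MmT+tOBodaVg4P3lIBgw3KSlNdQxdVxlKb2xdL35Ni218X457LVw3G0g/WA2ObHk7fBkMSm1vfz+/jIomDj+aXF1ramk5D5kaOS+LKlg7XCxfqjUMSjk4L6pYFg9tRw6KP6sYGDYKLj99XEc7SkgDD3xfby6dW0xbWlxvmyg5HUksPTo3C0wrWS0+GAs2HG0PnX2KPotYJ0pYal6LakcpT4ccf3tYNggmCAssbW5umk1KOyk8RwpWLmccKhxVCT5KSjk9S0kpNgQLT5lLO1+ubEs9e2glCjksaC+HGRcfeUUbQ="/>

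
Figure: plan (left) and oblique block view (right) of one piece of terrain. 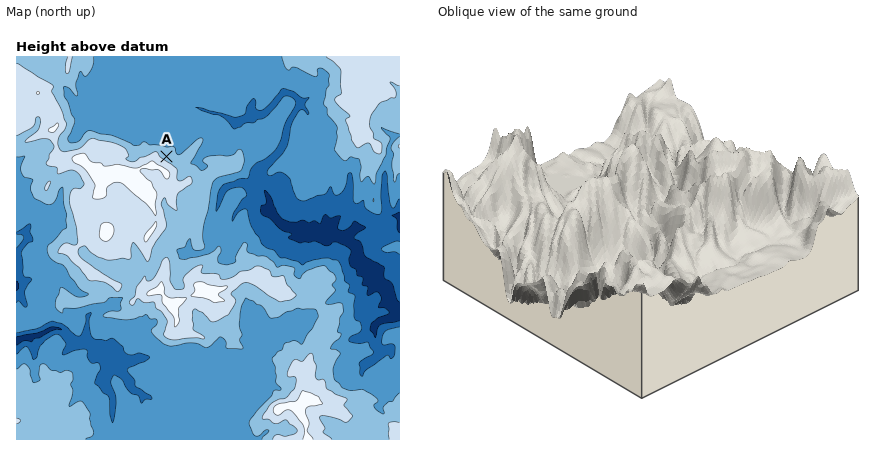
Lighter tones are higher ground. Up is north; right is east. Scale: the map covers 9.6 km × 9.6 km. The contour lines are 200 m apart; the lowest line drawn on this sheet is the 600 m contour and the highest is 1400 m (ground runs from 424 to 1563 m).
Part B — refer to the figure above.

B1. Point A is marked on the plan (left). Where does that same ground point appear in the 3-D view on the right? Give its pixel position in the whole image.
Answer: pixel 722 212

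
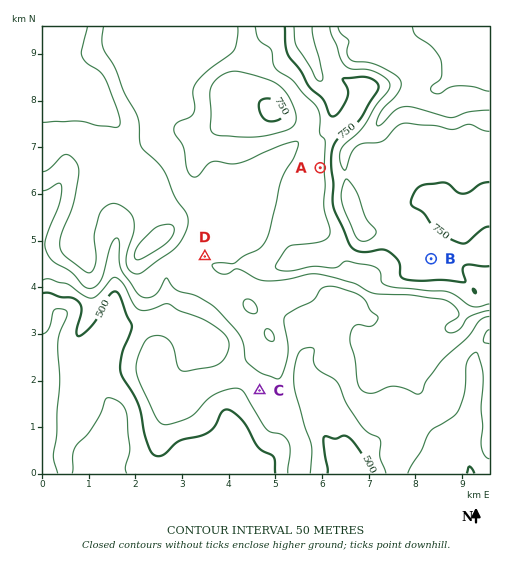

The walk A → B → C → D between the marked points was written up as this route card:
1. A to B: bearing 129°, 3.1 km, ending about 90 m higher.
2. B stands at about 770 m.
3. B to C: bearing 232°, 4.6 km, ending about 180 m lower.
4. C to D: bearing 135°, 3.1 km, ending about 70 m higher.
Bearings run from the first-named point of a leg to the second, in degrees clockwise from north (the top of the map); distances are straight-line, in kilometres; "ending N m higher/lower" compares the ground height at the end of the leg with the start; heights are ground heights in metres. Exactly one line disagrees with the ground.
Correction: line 4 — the bearing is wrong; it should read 338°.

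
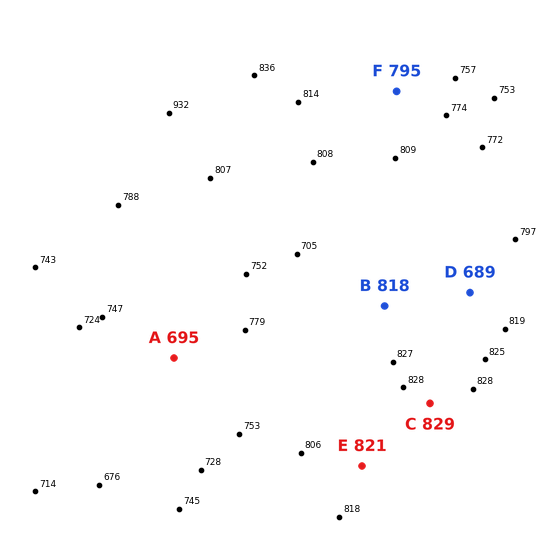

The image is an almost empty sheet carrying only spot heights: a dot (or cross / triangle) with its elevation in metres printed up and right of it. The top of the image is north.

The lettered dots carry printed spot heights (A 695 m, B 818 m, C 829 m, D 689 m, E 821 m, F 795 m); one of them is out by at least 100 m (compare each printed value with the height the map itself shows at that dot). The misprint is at D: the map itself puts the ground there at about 814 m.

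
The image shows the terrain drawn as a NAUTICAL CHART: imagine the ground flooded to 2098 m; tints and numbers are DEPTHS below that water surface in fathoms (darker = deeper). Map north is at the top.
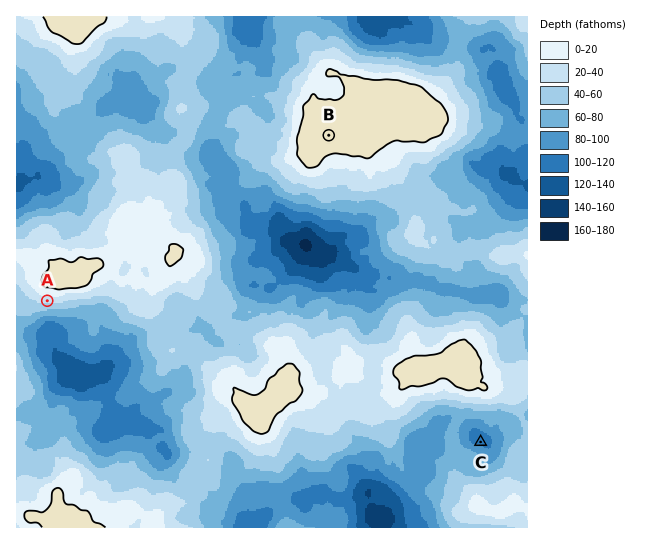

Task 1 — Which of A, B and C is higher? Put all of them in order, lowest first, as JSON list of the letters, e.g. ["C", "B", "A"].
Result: ["C", "A", "B"]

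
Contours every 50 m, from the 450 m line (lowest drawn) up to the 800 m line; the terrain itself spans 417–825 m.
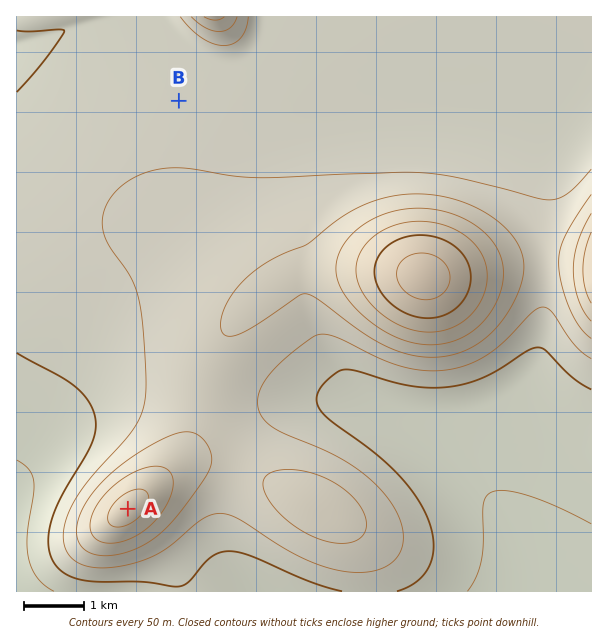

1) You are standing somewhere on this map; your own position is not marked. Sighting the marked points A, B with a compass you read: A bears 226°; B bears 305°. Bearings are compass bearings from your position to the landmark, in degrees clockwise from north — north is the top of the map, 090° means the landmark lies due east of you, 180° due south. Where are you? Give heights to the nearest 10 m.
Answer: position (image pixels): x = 394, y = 252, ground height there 770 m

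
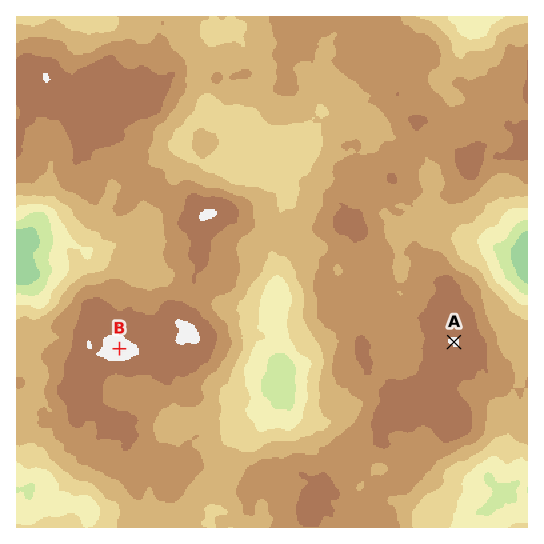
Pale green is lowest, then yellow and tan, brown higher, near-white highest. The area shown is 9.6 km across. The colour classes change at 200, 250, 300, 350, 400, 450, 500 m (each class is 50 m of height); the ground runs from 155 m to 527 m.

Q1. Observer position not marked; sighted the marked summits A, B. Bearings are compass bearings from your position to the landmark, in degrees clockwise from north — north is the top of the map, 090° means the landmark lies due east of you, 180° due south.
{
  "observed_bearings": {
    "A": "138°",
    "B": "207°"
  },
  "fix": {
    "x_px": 242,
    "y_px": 107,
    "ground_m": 350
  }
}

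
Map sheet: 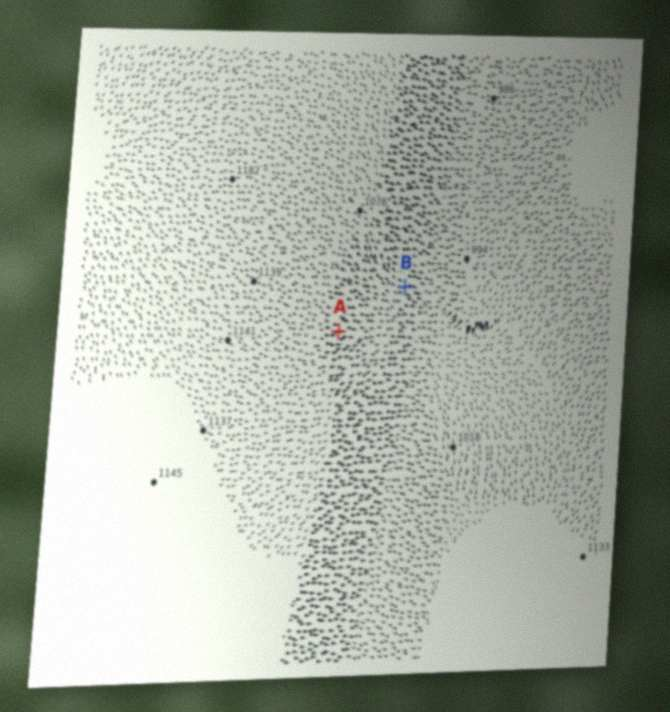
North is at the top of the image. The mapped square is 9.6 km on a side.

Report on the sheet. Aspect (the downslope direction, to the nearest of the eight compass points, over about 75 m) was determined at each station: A E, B E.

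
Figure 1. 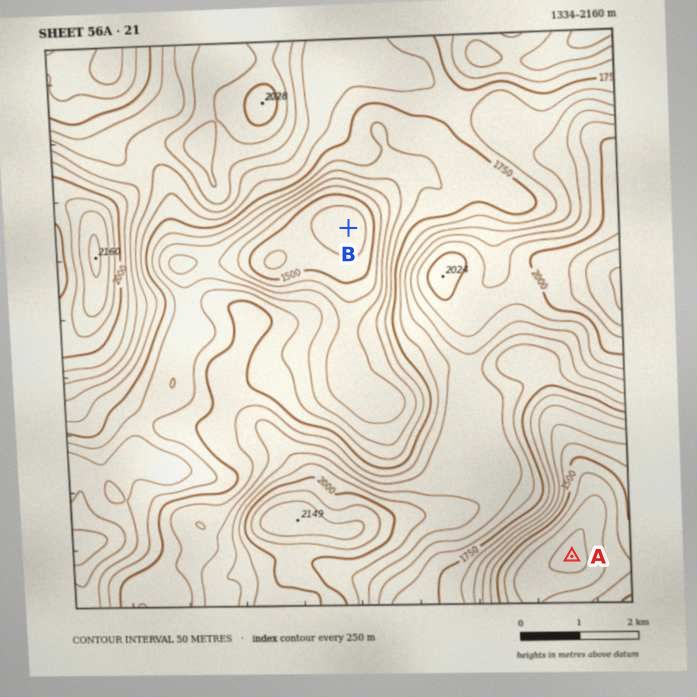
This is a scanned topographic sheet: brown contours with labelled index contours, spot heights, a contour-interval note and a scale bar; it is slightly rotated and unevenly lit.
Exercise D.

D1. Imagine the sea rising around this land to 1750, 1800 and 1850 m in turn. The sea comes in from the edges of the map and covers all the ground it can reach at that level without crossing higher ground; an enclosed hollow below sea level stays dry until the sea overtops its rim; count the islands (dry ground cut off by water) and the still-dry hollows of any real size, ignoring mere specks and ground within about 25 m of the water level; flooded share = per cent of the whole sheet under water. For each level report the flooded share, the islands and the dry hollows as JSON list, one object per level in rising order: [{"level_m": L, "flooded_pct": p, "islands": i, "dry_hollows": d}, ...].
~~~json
[{"level_m": 1750, "flooded_pct": 41, "islands": 0, "dry_hollows": 0}, {"level_m": 1800, "flooded_pct": 53, "islands": 0, "dry_hollows": 0}, {"level_m": 1850, "flooded_pct": 65, "islands": 0, "dry_hollows": 0}]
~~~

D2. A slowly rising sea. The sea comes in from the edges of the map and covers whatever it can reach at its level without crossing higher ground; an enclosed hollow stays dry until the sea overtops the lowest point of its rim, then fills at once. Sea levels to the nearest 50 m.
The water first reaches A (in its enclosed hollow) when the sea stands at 1400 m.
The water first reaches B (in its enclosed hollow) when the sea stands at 1700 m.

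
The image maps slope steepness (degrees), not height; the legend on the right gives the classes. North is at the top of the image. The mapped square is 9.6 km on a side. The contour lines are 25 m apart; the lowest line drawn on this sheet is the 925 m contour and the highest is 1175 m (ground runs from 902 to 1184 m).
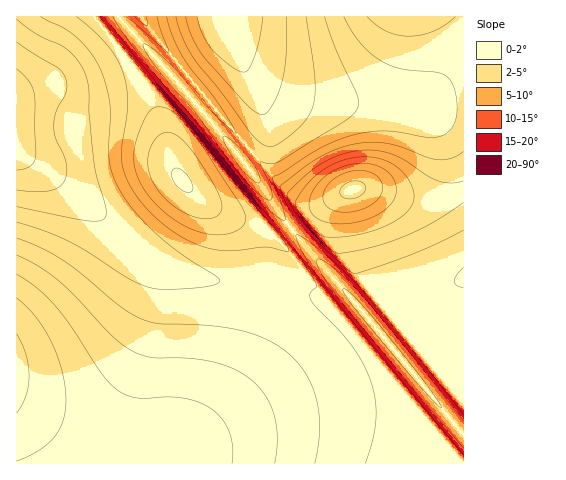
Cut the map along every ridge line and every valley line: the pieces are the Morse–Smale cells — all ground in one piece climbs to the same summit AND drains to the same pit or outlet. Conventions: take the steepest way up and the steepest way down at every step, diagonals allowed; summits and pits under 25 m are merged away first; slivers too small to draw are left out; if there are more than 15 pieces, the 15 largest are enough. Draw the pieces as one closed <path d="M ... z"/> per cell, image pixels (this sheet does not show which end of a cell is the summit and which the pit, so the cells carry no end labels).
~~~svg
<path d="M17 150l-1 255 89 59 56 0 37-34 34-45 22-43 9-28 6-27-20-5-41-2-18-5-25-12-21-14-92-74z"/><path d="M249 74l17 46-3 13-12 18 41 43 10 6 18 2 32-12-2 11 6 41 6 30 8 15 19 27 42 49 16 16 16 10 1-284-12 0-21 4-20 0-96-9-34-8-25-12z"/><path d="M94 16l-78 1 0 133 36 25 92 74 21 14 25 12 18 5 41 2 20 5 11-45-16-16-28-7-22-11-17-11-14-15-11-17-10-40-22-48z"/><path d="M340 286l-15 10-11 0-45-9-6 27-9 28-22 43-34 45-36 34 45-22 44-15 55-11 45-3 65 1 16 14 30 35 2 0 0-29z"/><path d="M463 16l-238 0-2 10 25 48 22 13 18 7 35 7 67 5 21 3 20 0 33-5z"/><path d="M404 413l-74 1-65 9-58 19-42 21 297 0-42-47z"/><path d="M119 16l-25 1 46 60 22 48 10 40 7 13 18 19 17 11 22 11 26 6 14 11 3 0 11-9-34-49-52-66z"/><path d="M351 190l-11 4-35 22-15 12 77 88 96 118 1-44-17-11-25-26-46-55-12-22-13-63-1-18z"/><path d="M225 34l1 7-3 9-32 30 59 69 11-11 3-7 0-16-12-33z"/><path d="M224 16l-83 1 51 62 31-29 3-9-3-14z"/><path d="M291 228l-15 9 4 8-11 41 31 8 25 2 14-12z"/><path d="M17 406l0 58 88-1z"/><path d="M250 149l-9 8 0 2 50 68 14-11 31-19-16 5-14 0-11-5-29-29z"/><path d="M140 16l-20 0 0 2 61 68 6-2 4-4-1-3z"/><path d="M192 80l-9 5 0 4 58 68 8-9z"/>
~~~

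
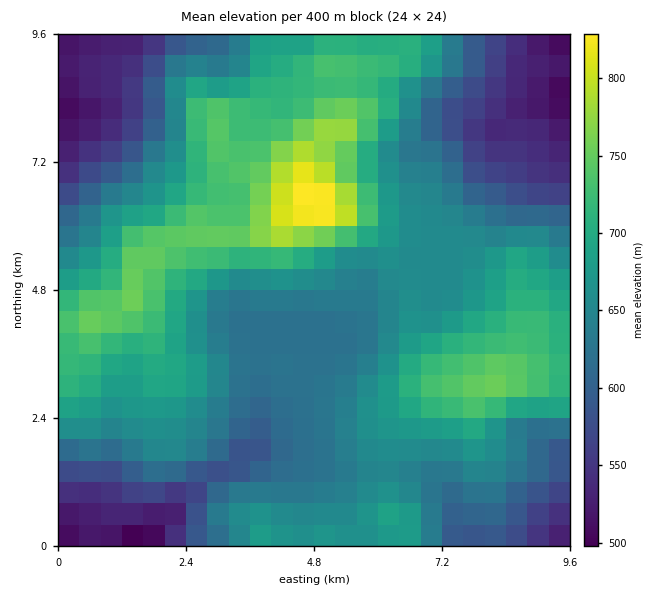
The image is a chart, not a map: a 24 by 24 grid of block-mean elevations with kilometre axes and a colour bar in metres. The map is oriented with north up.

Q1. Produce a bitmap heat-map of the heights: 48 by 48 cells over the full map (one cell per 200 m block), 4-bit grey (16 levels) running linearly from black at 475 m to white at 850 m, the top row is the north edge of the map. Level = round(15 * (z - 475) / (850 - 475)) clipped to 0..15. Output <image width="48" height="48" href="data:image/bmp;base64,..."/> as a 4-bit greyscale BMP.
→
<image width="48" height="48" href="data:image/bmp;base64,Qk32BAAAAAAAAHYAAAAoAAAAMAAAADAAAAABAAQAAAAAAIAEAAATCwAAEwsAABAAAAAAAAAAAAAAABEREQAiIiIAMzMzAERERABVVVUAZmZmAHd3dwCIiIgAmZmZAKqqqgC7u7sAzMzMAN3d3QDu7u4A////ABEiIRESM0VWZ4iHeIiHd4iIdlREREQzIhIiIhERI0Vmd4iIeIiHiIiIdlVVVUQzIiIiIiIhIkVneIiHd3d3iJmYdlVVVVRDMiIiIzMyIjVnd3d3d3d3eImIdlVWZVRDMyIiMzMzMzRmd3dmZnd3eIiHZlVmZlVEQzMzM0REQzRVZmZmZmZnd3d3ZmZmZlVUREREREVVVUREVVZmZmZmd3d2ZmZ3dmZVVERURFZmZlVERFVWZmZnd3d3Zmd3d3ZlVFVlVWZ3d2ZVREVWZmZnd3d3d3eIh3ZlVGZ2Zmd3d3dmVEVWZmZnd3d3d3iIh3ZlVHd3d3d3d3dmVUVWZmZneIiIiIiZh2ZlVYiHd3iIh3dmZVVWZmZneIiIiZmZmHZmd4iId4iIiHd2ZVVmZmZneIiJmZqqqYiIiJmYiIiIiId2ZlVmZmZneIiZqqq7uqmZmZmZiIiZmIh3ZmZmZmZneIiaqru7u7qqqaqZiIiZmZh3ZmZmZmZmd4iaqru7u7uqqaqpmImZmZh3ZmZmZmZmd4iZqqq7u7uqqaqqmZmZmYh3ZmZmZmZmZ3iZmqqqu7qqqaqqqZmZmId2ZmZmZmZmZniJmZqqqqqqqaqrqpqqmId2ZmZmZmZmZneIiJmaqqqqqaq7uqqqmIdmZmZmZmZmZneIiImZmqqqqau7u7uqmIdmZmZmZmZmZneId4iJmaqqmaq7u7u6mYd2ZmZmZmZmZneHd3iIiZqpmZqqq7u6mYh2Zmd3Zmd2Znd3d3eIiZmZmYmZmru6qZiHd3d3d3d3Z3d3d3eIiZmZmIiZmru6qpmYiIiIiHd3Z3d3d3d4iZmZiHiImru7qqqpmZmZmIh3d3d3d3d4iJmYh3eIibu7u6qqqqq6qZiIeIh3d3d3iImId2Z3iau7u7u7u7zMu6qpmIh3d3d3d4iHdmZniaqqu7u7u8zd3MzLqYh3d3d3dnd3ZlZniJmZq7u6q7ze7u7cuph3d3d3ZmZmZVVneIiJmqqqqrze7u7tuph3d3dmZVVVVUVWd3eImaqqqrze7u7cuoh3d3ZlVVRERDRFZmd4iZqqqrzd7u7bqYh3d2ZVVEQzMzNEVWZ4iJqqq7vN7u3LqYd3d2VUREMzMyM0RFZ3iJqqu7vN7dy6mYd3d2VEMzMzMyIzREVneJq6qqvN3cy6mIdmZmVDMzMzIiIjM0VmeJq6qqq8zMzLqYdmZlRDMzMyIiIiMzRWaJq6qqqrvMzMuYd2VVQzMjMyIhIiIzRFaJu7qqqqu8zMuph2VUQzMiIiIhEiIjNFaKu7qqqqq7zMuqmHVUQzMiIiIREiIjNFaJqqqqqqqqu7qqmHZURDMyIiERIiIjNFeJmZmZqqqqqqqpmHZVREMyIiESIiIzNFeIiHiJmZqqqqqpmIdlVEMzIiISIiIzNFZ3d3eImZqqqqqqqZh2ZUQzIiIiIiIjM0VmZmZ4mZmqqqqqqpmHZVQzIiIiIiIiI0VVVWZ4mYmaqqmZmpmHZVQzIiISIiIiIjRFVVZ4mYiJmZmZmZmHZUQzIiEQ=="/>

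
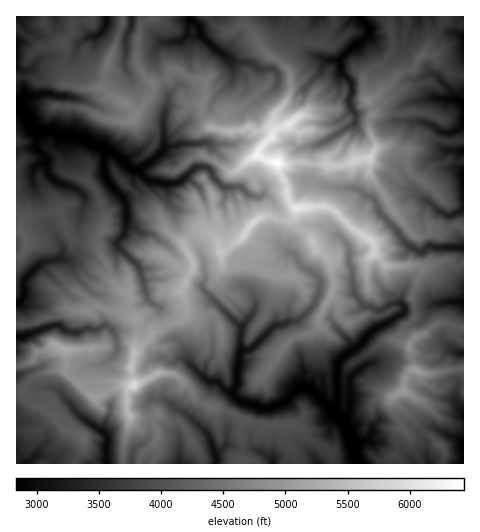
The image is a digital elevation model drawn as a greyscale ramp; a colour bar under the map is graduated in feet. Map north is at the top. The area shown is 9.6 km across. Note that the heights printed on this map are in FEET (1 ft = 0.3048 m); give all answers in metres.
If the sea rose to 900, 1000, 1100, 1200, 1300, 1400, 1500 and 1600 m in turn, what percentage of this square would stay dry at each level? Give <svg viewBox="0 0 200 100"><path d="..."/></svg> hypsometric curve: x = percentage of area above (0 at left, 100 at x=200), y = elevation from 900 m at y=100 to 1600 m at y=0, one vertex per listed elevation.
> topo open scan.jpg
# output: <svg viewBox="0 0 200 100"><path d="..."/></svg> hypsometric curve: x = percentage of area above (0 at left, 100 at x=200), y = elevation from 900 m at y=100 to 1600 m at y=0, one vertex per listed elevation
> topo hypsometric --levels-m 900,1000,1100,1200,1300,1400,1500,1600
<svg viewBox="0 0 200 100"><path d="M194 100l-17-14-24-15-40-14-38-14-28-14-20-15-15-14"/></svg>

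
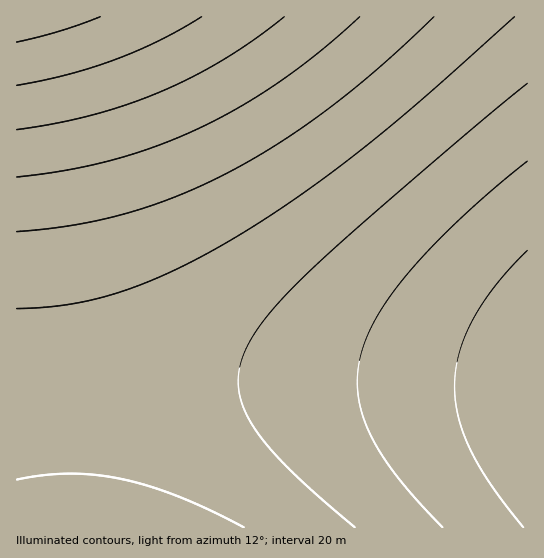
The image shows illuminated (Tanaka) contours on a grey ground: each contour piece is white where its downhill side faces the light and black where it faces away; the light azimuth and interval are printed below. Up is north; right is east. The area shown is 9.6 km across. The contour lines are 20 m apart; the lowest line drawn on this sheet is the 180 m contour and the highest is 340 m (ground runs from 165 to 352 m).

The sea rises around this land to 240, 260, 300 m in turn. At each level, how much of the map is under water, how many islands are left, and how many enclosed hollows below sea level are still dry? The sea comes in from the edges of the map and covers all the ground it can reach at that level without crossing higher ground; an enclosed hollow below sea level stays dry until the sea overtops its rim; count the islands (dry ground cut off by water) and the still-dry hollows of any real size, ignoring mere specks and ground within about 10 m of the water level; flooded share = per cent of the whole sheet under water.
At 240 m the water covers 62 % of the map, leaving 0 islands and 0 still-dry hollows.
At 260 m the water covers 78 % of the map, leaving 0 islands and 0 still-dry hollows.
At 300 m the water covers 93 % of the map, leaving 0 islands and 0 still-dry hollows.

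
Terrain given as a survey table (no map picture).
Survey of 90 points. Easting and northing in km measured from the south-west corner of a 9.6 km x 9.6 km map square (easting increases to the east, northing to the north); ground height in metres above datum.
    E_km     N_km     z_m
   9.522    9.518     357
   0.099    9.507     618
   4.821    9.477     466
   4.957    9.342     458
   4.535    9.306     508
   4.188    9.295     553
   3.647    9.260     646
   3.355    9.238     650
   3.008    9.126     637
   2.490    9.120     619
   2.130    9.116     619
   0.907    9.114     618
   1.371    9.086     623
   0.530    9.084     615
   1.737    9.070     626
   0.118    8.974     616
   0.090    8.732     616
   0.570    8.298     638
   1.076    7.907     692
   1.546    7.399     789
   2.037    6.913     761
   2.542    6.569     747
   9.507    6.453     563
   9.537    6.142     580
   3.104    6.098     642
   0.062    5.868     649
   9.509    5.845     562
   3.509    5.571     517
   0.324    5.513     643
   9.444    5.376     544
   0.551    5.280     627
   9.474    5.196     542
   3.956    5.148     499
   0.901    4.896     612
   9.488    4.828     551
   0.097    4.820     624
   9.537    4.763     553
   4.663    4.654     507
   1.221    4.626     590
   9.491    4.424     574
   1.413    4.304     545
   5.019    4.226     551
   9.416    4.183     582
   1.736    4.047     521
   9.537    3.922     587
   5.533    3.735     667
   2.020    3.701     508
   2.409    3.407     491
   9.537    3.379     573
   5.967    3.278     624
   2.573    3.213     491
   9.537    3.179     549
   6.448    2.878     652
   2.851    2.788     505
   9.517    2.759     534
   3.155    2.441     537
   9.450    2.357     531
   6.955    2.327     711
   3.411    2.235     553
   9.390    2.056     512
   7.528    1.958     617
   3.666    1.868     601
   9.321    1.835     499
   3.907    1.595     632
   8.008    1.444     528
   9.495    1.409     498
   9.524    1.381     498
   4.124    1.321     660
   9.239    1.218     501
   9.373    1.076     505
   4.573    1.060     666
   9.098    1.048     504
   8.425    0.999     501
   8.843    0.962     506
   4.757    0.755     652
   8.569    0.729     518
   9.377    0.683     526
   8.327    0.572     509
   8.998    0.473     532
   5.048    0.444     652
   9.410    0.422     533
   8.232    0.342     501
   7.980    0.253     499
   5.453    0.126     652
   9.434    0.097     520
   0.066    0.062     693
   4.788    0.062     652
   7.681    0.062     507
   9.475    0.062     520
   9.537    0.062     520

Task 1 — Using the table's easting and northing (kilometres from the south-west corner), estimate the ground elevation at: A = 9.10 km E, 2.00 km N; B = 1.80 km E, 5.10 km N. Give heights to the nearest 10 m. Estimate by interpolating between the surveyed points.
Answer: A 510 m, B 640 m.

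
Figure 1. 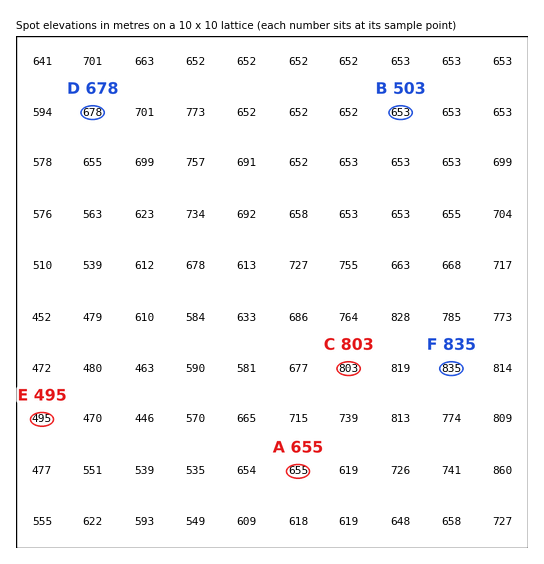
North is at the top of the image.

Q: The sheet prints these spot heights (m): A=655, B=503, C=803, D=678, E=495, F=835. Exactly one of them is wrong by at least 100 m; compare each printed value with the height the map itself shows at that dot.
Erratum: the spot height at B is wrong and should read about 653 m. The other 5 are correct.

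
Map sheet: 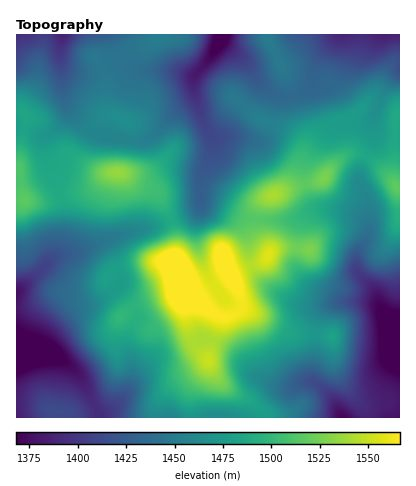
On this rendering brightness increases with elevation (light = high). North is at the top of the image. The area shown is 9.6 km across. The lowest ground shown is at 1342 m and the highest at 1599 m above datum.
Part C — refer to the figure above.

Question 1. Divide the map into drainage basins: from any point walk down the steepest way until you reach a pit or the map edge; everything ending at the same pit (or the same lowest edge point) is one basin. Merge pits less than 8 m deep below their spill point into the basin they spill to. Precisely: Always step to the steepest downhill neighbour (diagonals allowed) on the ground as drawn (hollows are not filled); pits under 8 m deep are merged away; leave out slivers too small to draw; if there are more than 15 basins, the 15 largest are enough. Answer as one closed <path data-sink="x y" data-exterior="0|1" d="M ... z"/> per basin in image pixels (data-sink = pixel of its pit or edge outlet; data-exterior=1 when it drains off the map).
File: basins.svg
<path data-sink="16 356" data-exterior="1" d="M118 172l-12 2-14 13-16 7-36 8-24-2 0 218 250 0-2-8-12-9-24-12-10-11-10-20-15-14-6-20-12-62 1-24-4-16-16-31-22-9z"/><path data-sink="222 34" data-exterior="1" d="M266 34l-106 0 0 5-14 4-30 16-10 3-8-2 6 14 2 34 5 8-11 3-5 5-13 24-1 10 5 5 12 8 24 2 12 9 18 7 6 5 14 28 3 10 0 30 5 24 6 7 8 4 10-2 22-15 4-6 28-10 9-6 2-8-9-14-3-12 3-18 6-8 12-4 15-14 7-16 5-20 0-12-9-24-4-18z"/><path data-sink="400 350" data-exterior="1" d="M400 115l-4 1-1 6 0 38-2 12 1 11-22-24-10-5-14 0-6 4-18 21-34 9-20 8-7 6-4 8-2 14 3 12 9 14 0 4-3 6-36 14-8 9-22 14-10-1-10-8 12 54 16 18 12-42 12-2 12-7 48 24 40 3 3 32 11 20 19 22 1 8 34 0z"/><path data-sink="384 34" data-exterior="1" d="M400 34l-133 0 1 6 24 50 4 18 9 24 0 12-8 30-15 18 42-13 18-21 10-5 10 1 10 5 22 23 1-60 1-6 4-2z"/><path data-sink="62 34" data-exterior="1" d="M160 34l-116 0 0 10-6 18-1 20-13 24 2 16-6 30 0 30 4 18 16 2 36-8 14-5 18-15-16-6-11-10 1-10 13-24 5-5 11-3-3-2-3-10-1-30-7-14 9 2 10-3 30-16 14-4z"/><path data-sink="342 418" data-exterior="1" d="M244 309l-12 7-12 2-11 36 2 14 7 10 10 11 30 17 6 4 2 8 100 0-1-8-19-22-11-20-3-32-40-3z"/><path data-sink="16 34" data-exterior="1" d="M44 34l-28 0 0 76 8 2 0-6 12-20 2-24 6-18z"/>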